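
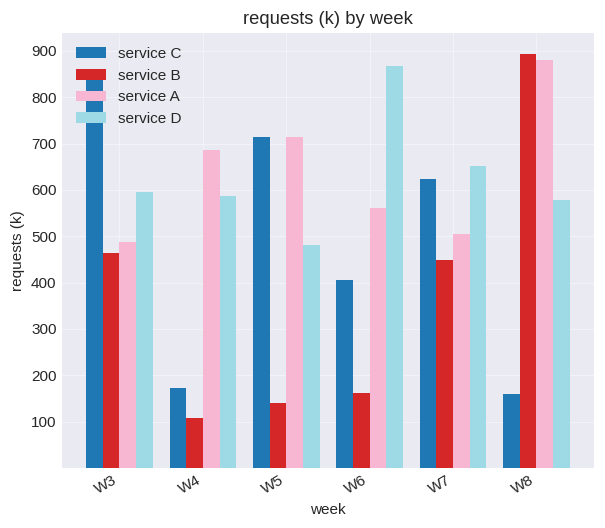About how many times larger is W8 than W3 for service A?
W8 ≈ 900, W3 ≈ 500; 900/500 ≈ 1.8.

≈ 1.8×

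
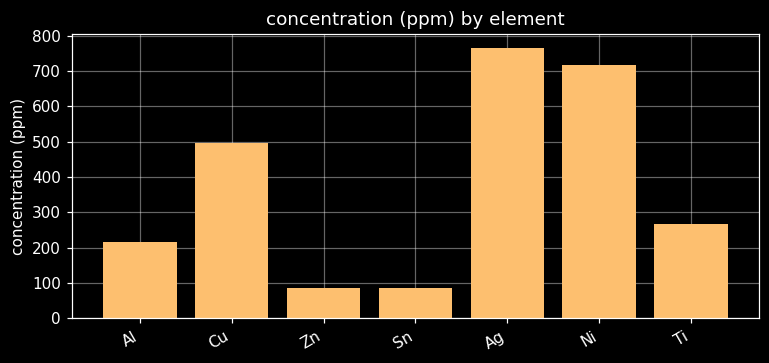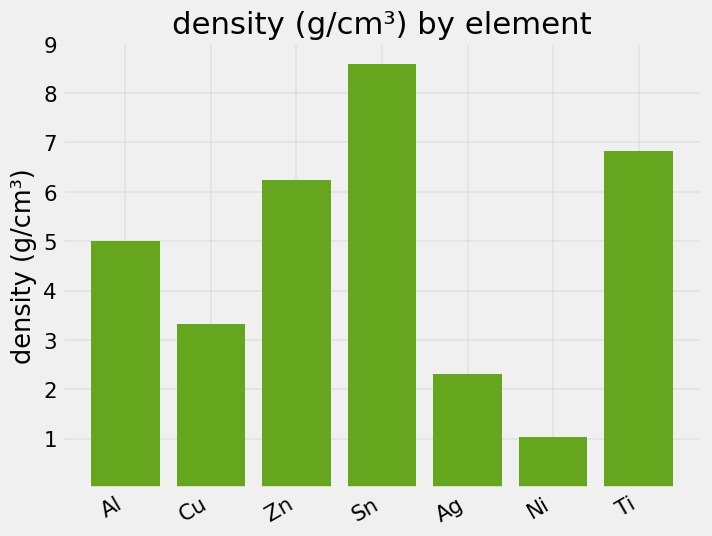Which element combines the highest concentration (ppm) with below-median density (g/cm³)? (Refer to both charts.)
Ag

Chart 2 median density (g/cm³) ≈ 5; below-median elements: Cu, Ag, Ni. Among those, Ag has the highest concentration (ppm) (≈ 800).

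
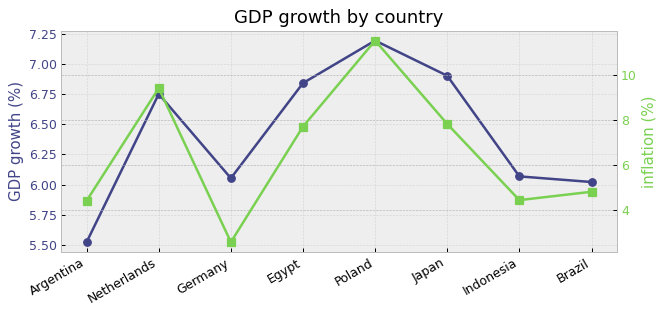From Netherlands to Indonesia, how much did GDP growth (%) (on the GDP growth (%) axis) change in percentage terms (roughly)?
≈ -11.8%

Netherlands ≈ 6.8, Indonesia ≈ 6.0; (6.0 − 6.8) / 6.8 ≈ -11.8%.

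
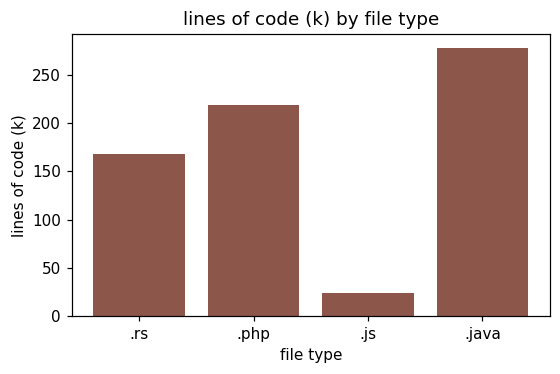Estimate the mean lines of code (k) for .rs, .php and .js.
≈ 142

(175 + 225 + 25) / 3 ≈ 142.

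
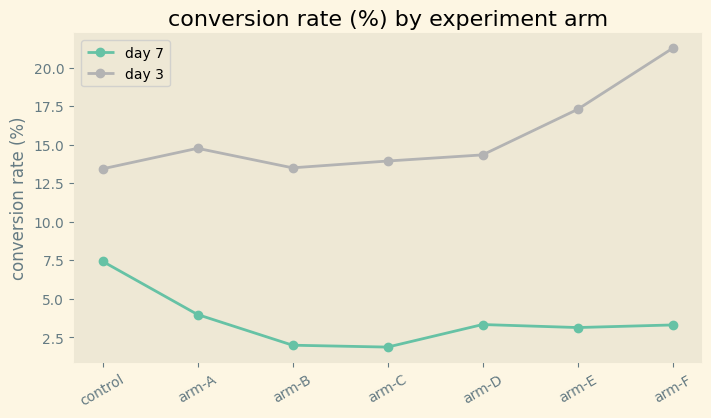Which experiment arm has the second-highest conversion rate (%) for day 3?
arm-E

Top 3 for day 3: arm-F ≈ 22, arm-E ≈ 18, arm-A ≈ 14.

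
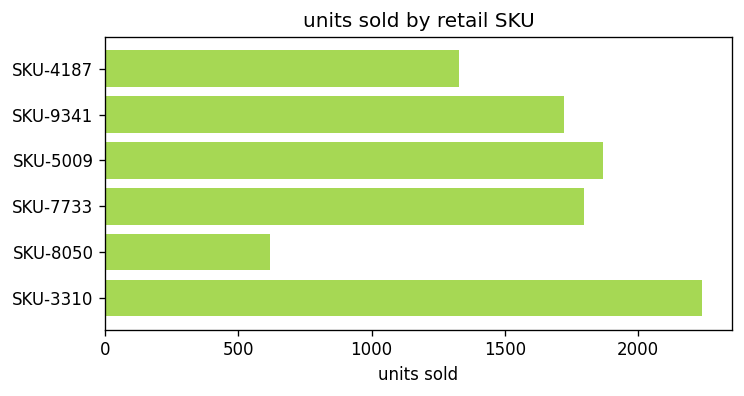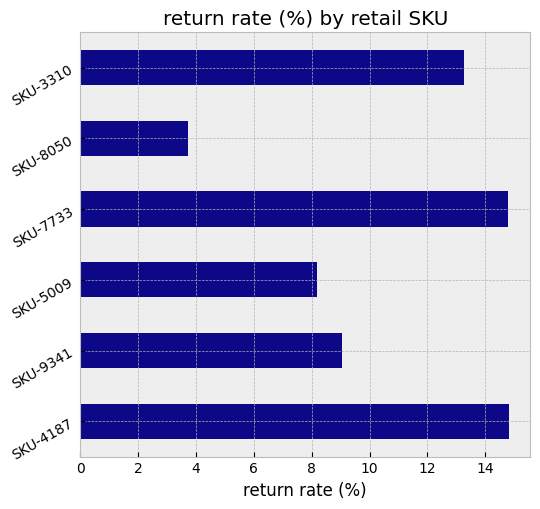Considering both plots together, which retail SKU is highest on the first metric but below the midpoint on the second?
Chart 2 median return rate (%) ≈ 12; below-median retail SKUs: SKU-9341, SKU-5009, SKU-8050. Among those, SKU-5009 has the highest units sold (≈ 2000).

SKU-5009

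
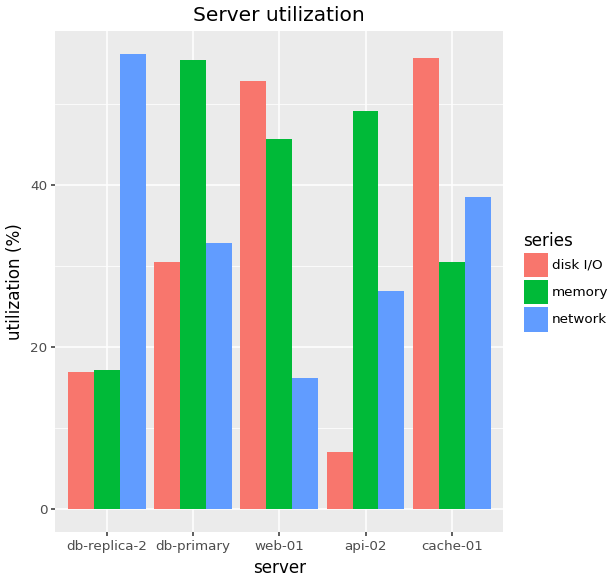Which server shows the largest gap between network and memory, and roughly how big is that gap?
db-replica-2: network ≈ 55, memory ≈ 15 → gap ≈ 40. Next-largest (web-01) is only ≈ 30.

db-replica-2, ≈ 40 %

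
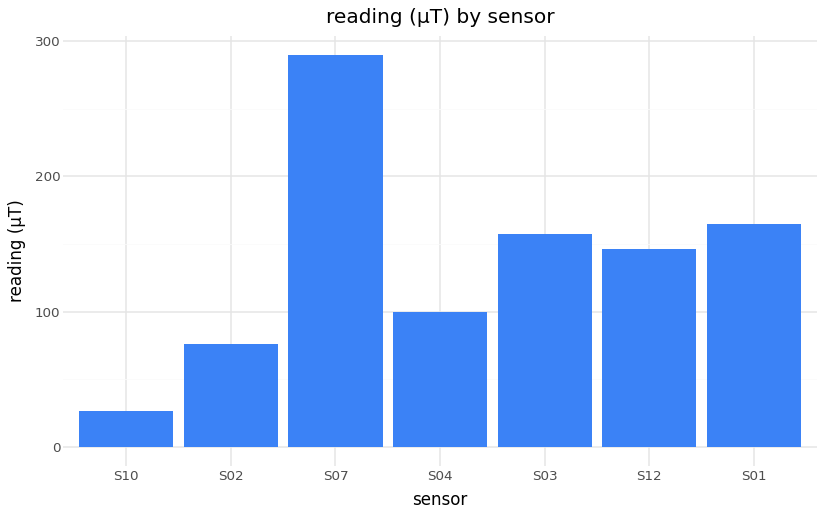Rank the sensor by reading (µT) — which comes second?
Top 3: S07 ≈ 300, S01 ≈ 175, S03 ≈ 150.

S01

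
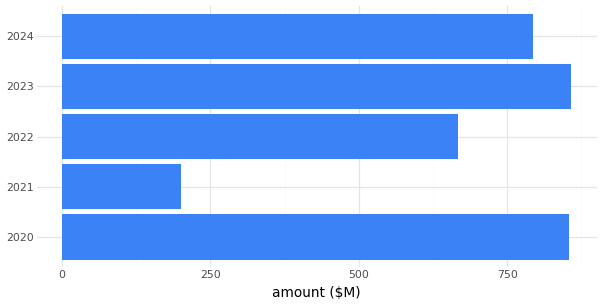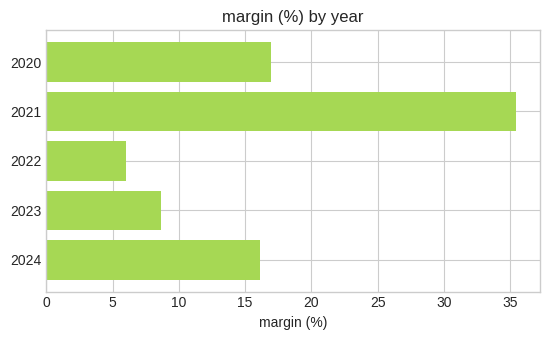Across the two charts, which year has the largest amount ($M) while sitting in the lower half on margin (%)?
Chart 2 median margin (%) ≈ 15; below-median years: 2022, 2023. Among those, 2023 has the highest amount ($M) (≈ 900).

2023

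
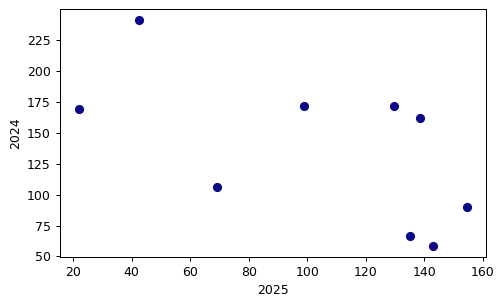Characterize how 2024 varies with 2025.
negative, moderate

Points are negatively correlated; moderate (|r| ≈ 0.6).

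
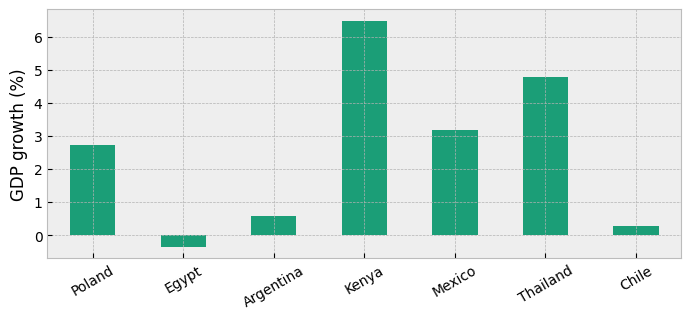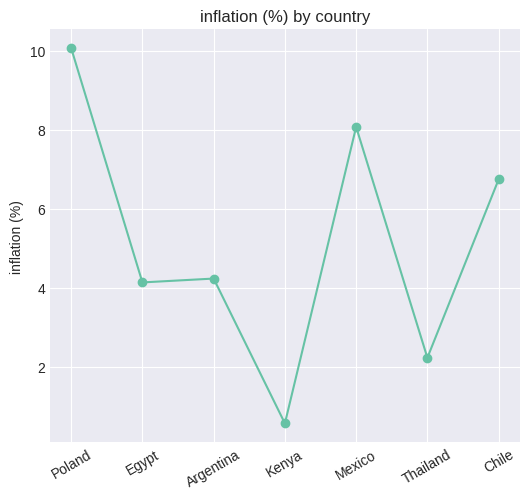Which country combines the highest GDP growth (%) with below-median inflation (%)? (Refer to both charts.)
Chart 2 median inflation (%) ≈ 4; below-median countries: Egypt, Kenya, Thailand. Among those, Kenya has the highest GDP growth (%) (≈ 6).

Kenya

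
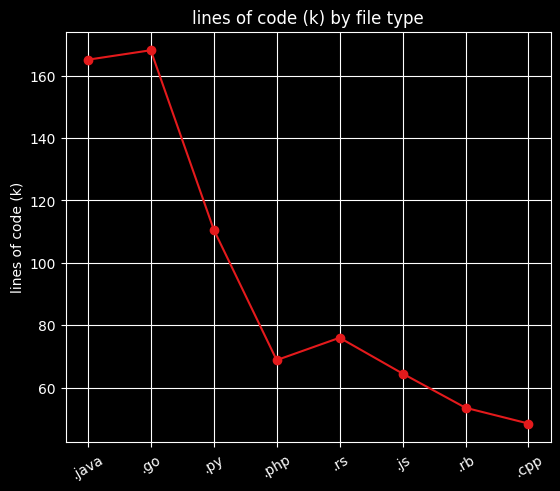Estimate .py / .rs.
.py ≈ 110, .rs ≈ 80; 110/80 ≈ 1.38.

≈ 1.38×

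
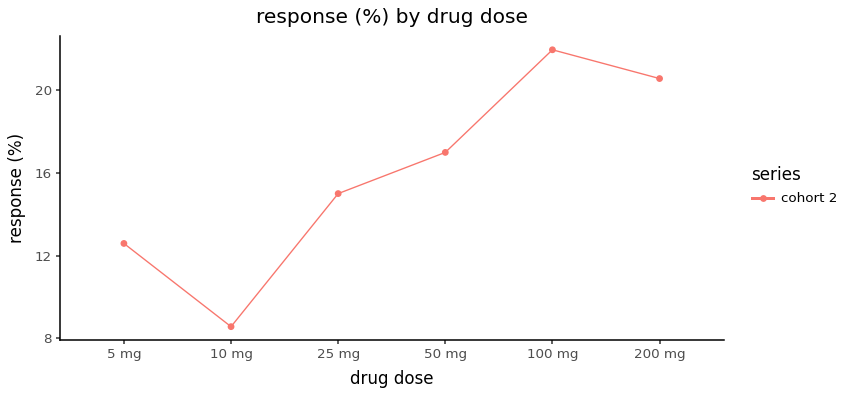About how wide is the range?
Max 100 mg ≈ 22, min 10 mg ≈ 8; range ≈ 14.

≈ 14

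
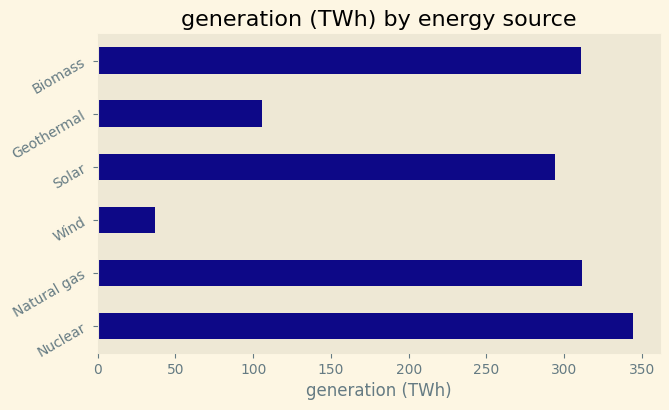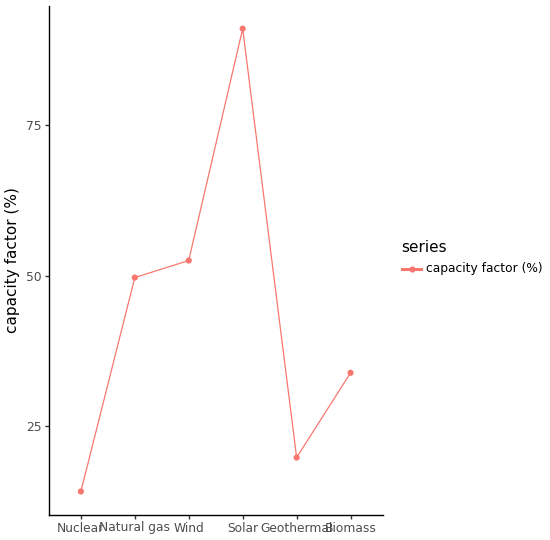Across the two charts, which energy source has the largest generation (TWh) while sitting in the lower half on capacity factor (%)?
Chart 2 median capacity factor (%) ≈ 40; below-median energy sources: Nuclear, Geothermal, Biomass. Among those, Nuclear has the highest generation (TWh) (≈ 350).

Nuclear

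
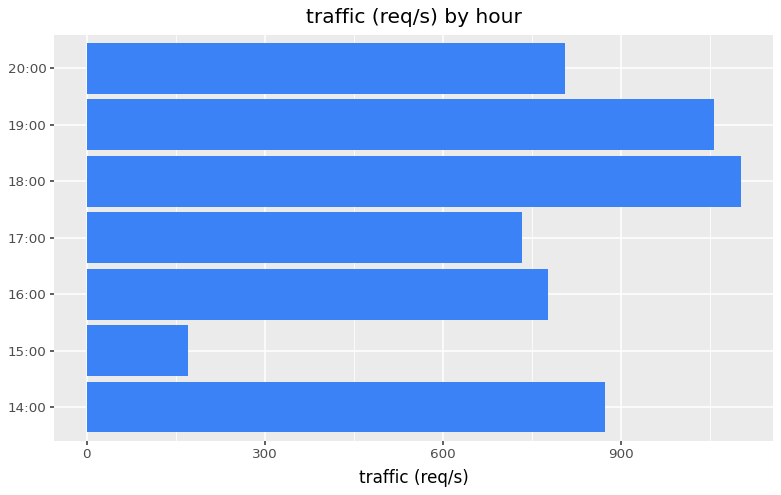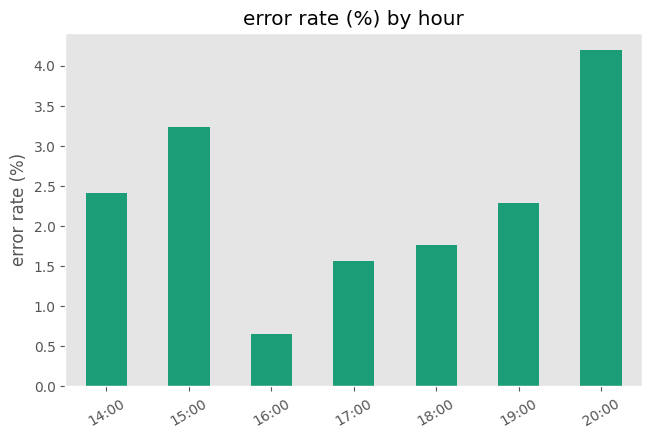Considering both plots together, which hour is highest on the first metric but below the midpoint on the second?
18:00

Chart 2 median error rate (%) ≈ 2.5; below-median hours: 16:00, 17:00, 18:00. Among those, 18:00 has the highest traffic (req/s) (≈ 1200).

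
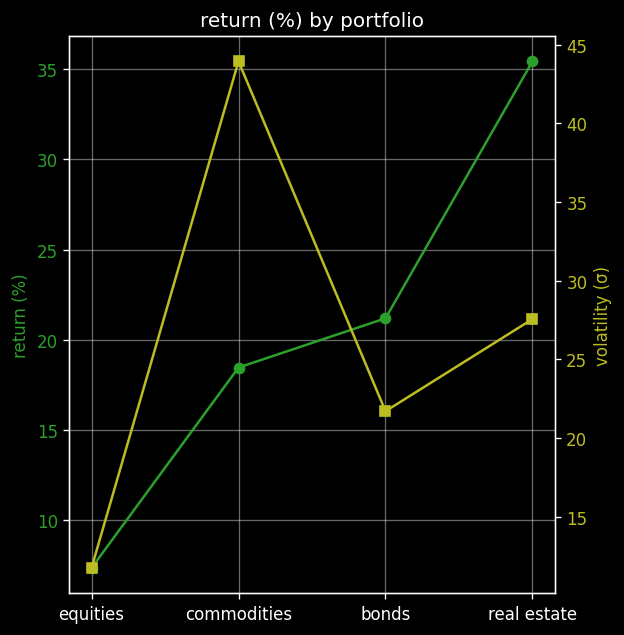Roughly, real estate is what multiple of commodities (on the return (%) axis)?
real estate ≈ 35, commodities ≈ 20; 35/20 ≈ 1.75.

≈ 1.75×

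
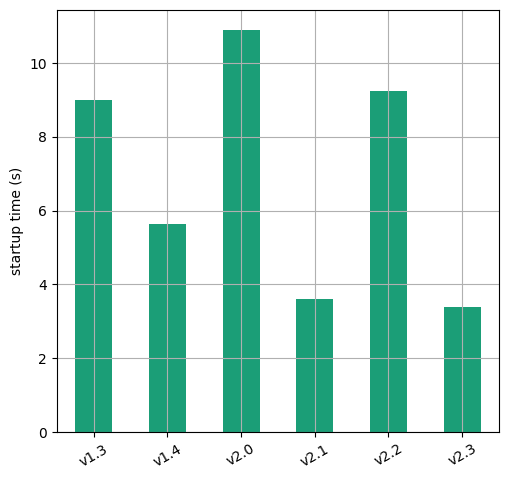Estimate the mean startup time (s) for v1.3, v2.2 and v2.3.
(9 + 9 + 3) / 3 ≈ 7.

≈ 7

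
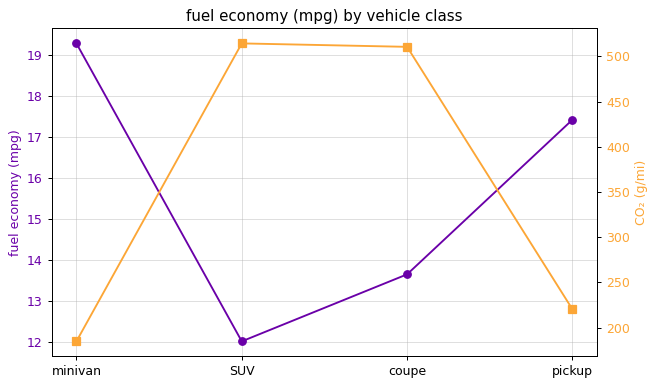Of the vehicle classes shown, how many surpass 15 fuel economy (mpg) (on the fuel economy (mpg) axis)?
Above 15: minivan, pickup.

2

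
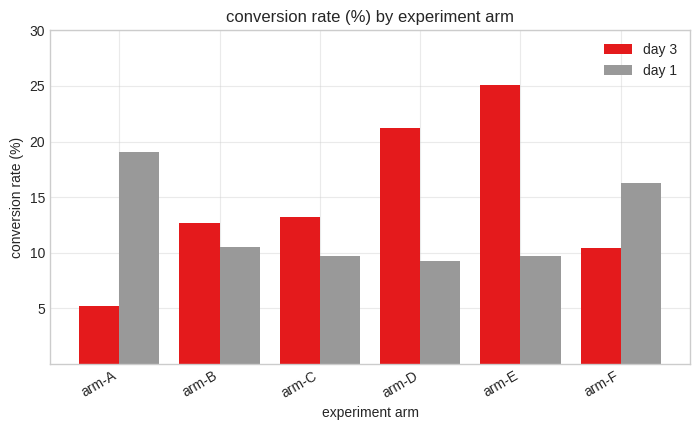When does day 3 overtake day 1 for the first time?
arm-B

arm-A: day 3 ≈ 5 vs day 1 ≈ 20 (not yet); arm-B: day 3 ≈ 15 vs day 1 ≈ 10 (first crossover).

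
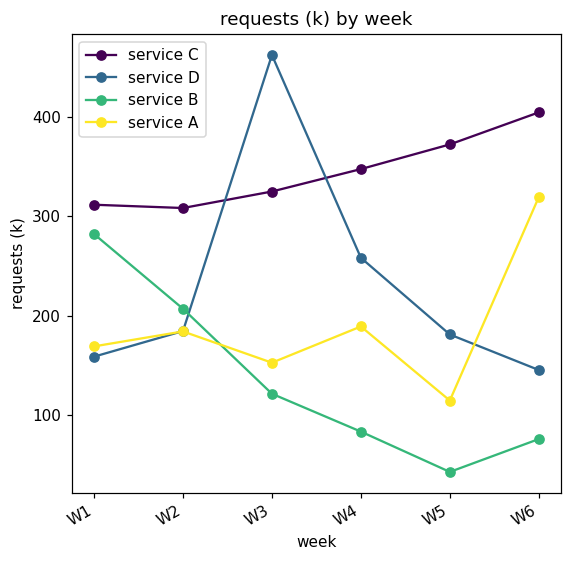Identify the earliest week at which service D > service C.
W2: service D ≈ 200 vs service C ≈ 300 (not yet); W3: service D ≈ 450 vs service C ≈ 300 (first crossover).

W3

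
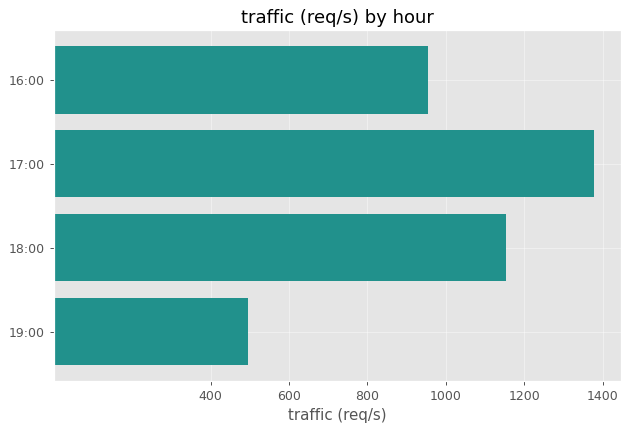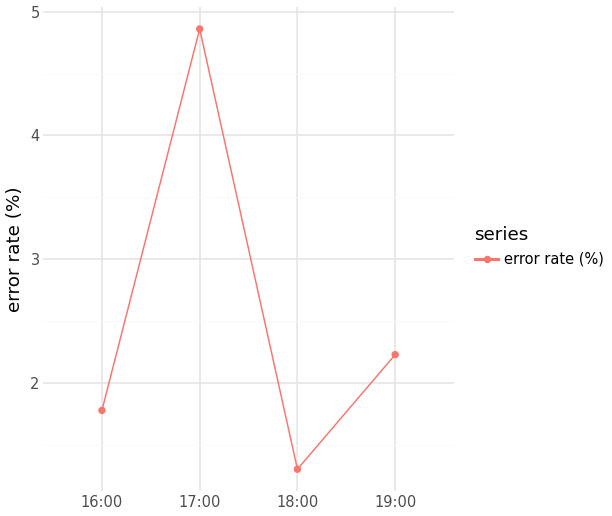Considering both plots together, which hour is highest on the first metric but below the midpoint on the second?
Chart 2 median error rate (%) ≈ 2; below-median hours: 16:00, 18:00. Among those, 18:00 has the highest traffic (req/s) (≈ 1200).

18:00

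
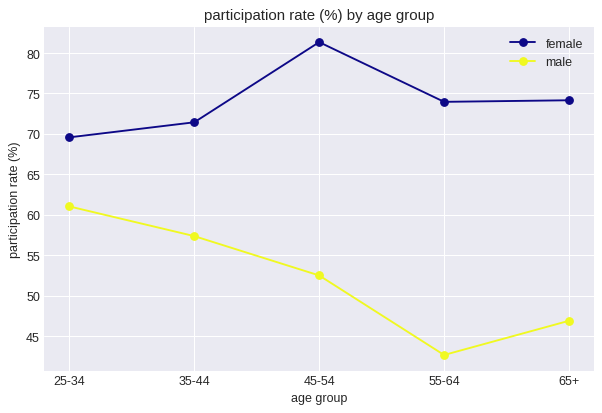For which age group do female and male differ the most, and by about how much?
55-64: female ≈ 75, male ≈ 45 → gap ≈ 30. Next-largest (45-54) is only ≈ 25.

55-64, ≈ 30 %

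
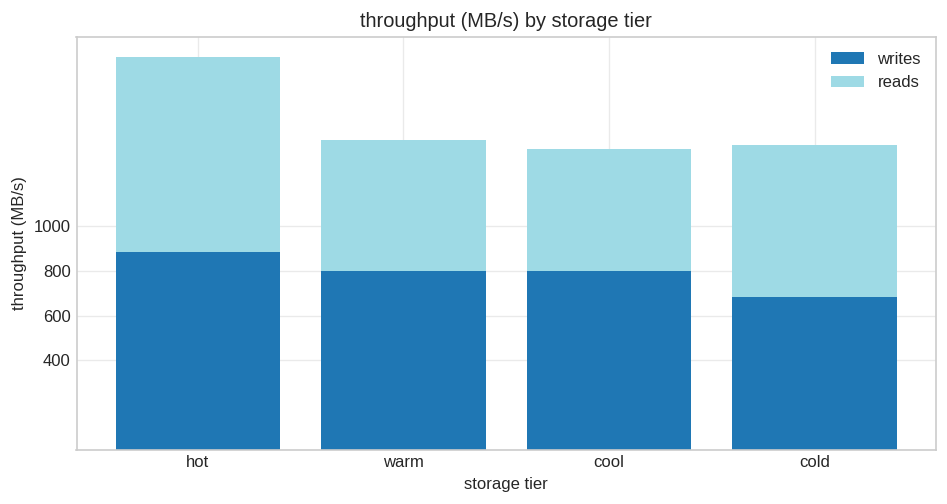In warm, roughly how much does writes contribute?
≈ 800

writes top ≈ 800, bottom ≈ 0; segment ≈ 800.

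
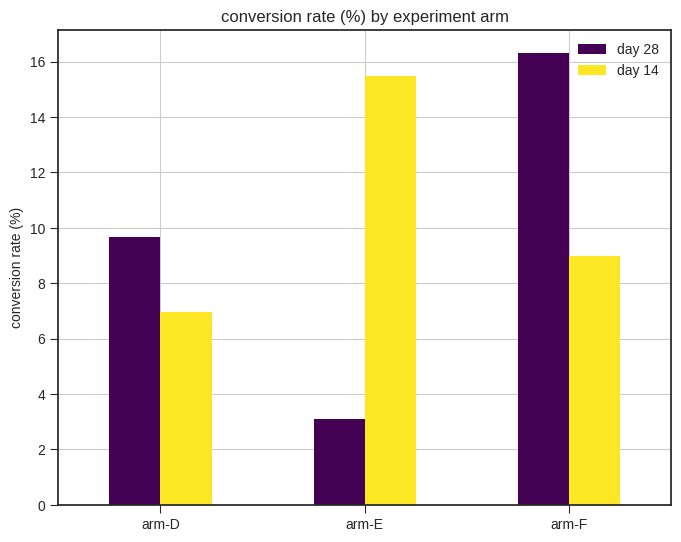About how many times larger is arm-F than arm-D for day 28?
≈ 1.6×

arm-F ≈ 16, arm-D ≈ 10; 16/10 ≈ 1.6.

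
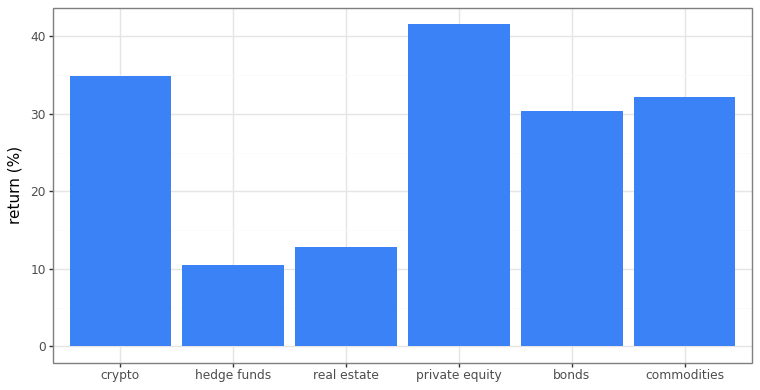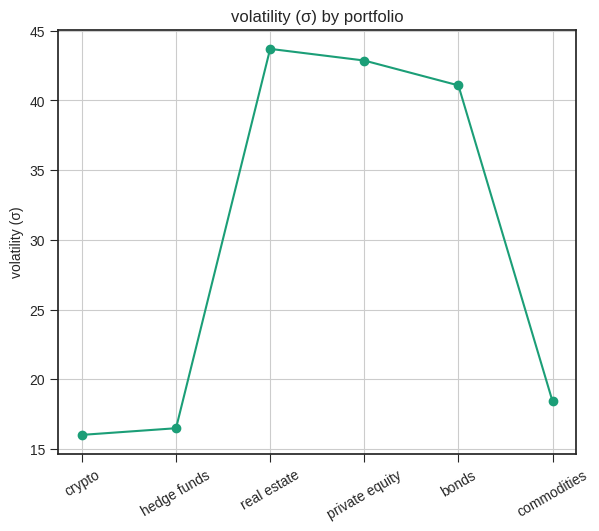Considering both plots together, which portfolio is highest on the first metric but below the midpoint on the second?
crypto

Chart 2 median volatility (σ) ≈ 30; below-median portfolios: crypto, hedge funds, commodities. Among those, crypto has the highest return (%) (≈ 35).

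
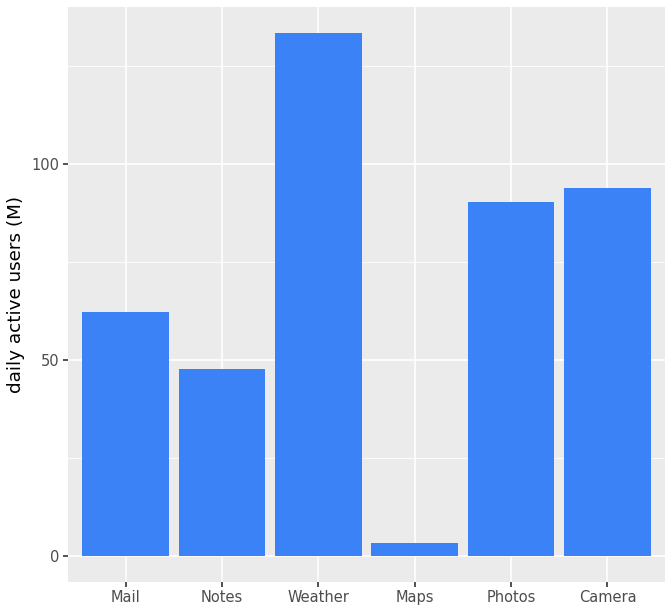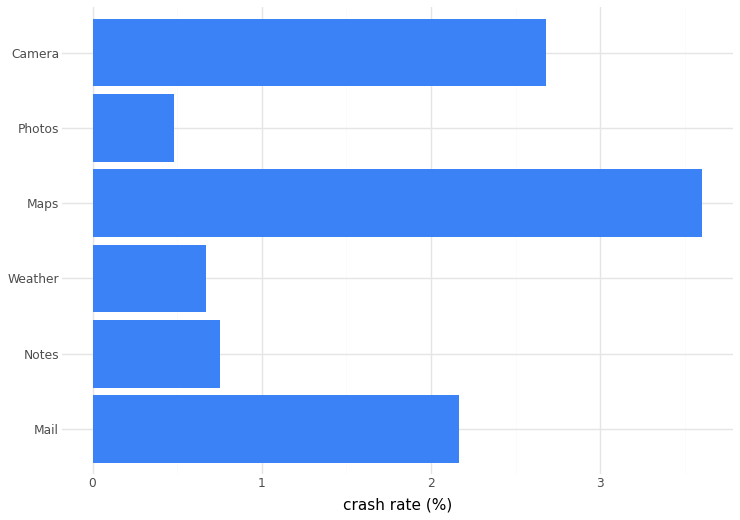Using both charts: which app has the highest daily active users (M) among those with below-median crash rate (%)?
Weather

Chart 2 median crash rate (%) ≈ 1.5; below-median apps: Notes, Weather, Photos. Among those, Weather has the highest daily active users (M) (≈ 140).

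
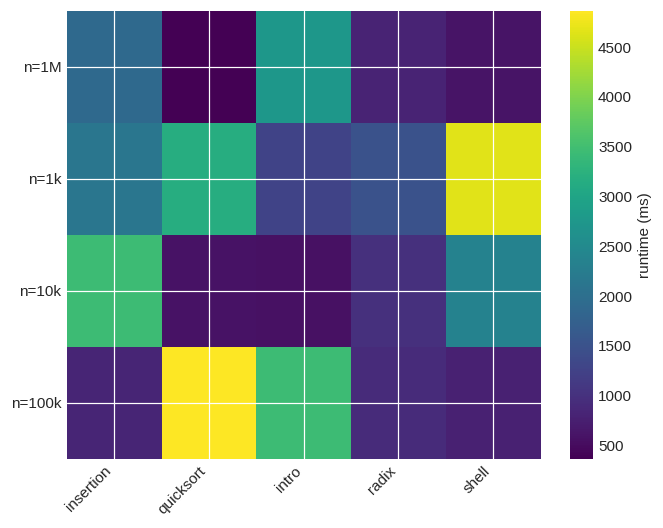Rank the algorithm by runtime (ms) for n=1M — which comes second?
insertion

Top 3 for n=1M: intro ≈ 2500, insertion ≈ 2000, radix ≈ 1000.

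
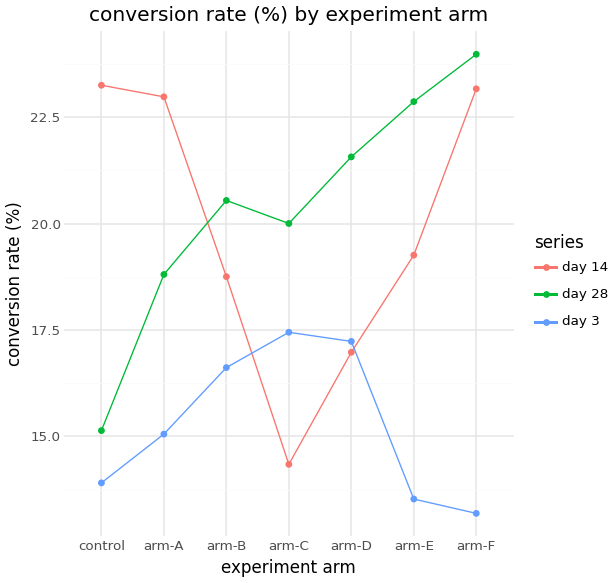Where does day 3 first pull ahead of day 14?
arm-C

arm-B: day 3 ≈ 17 vs day 14 ≈ 19 (not yet); arm-C: day 3 ≈ 17 vs day 14 ≈ 14 (first crossover).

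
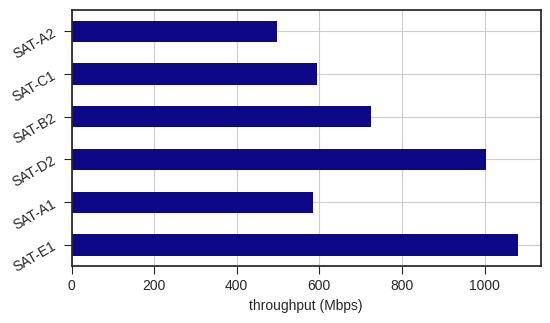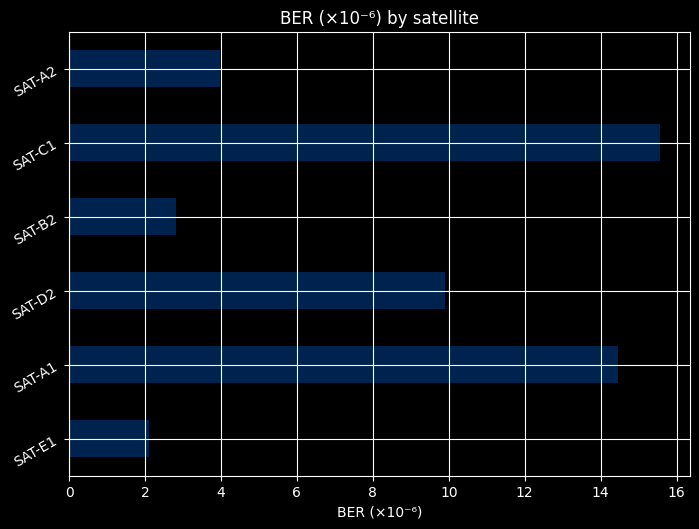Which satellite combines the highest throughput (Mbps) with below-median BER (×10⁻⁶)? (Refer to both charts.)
Chart 2 median BER (×10⁻⁶) ≈ 6; below-median satellites: SAT-E1, SAT-B2, SAT-A2. Among those, SAT-E1 has the highest throughput (Mbps) (≈ 1100).

SAT-E1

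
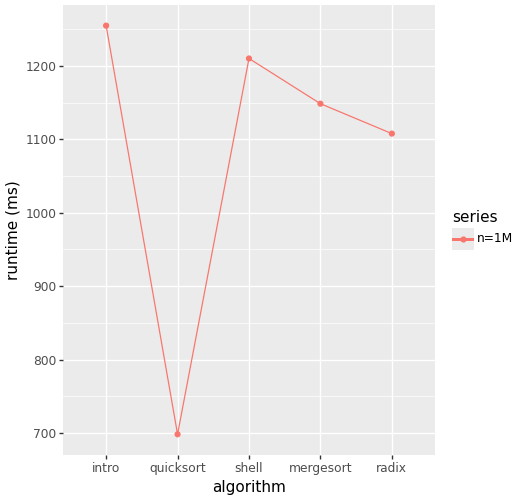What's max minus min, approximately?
Max intro ≈ 1250, min quicksort ≈ 700; range ≈ 550.

≈ 550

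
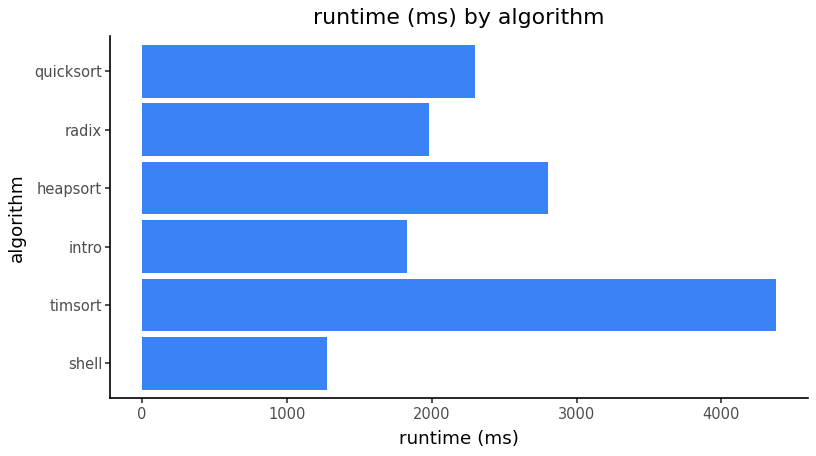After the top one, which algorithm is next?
Top 3: timsort ≈ 4500, heapsort ≈ 3000, quicksort ≈ 2500.

heapsort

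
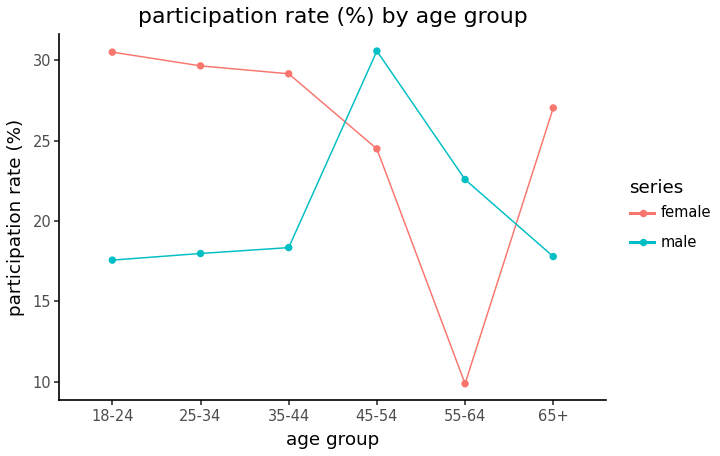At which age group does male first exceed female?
45-54

35-44: male ≈ 18 vs female ≈ 30 (not yet); 45-54: male ≈ 30 vs female ≈ 24 (first crossover).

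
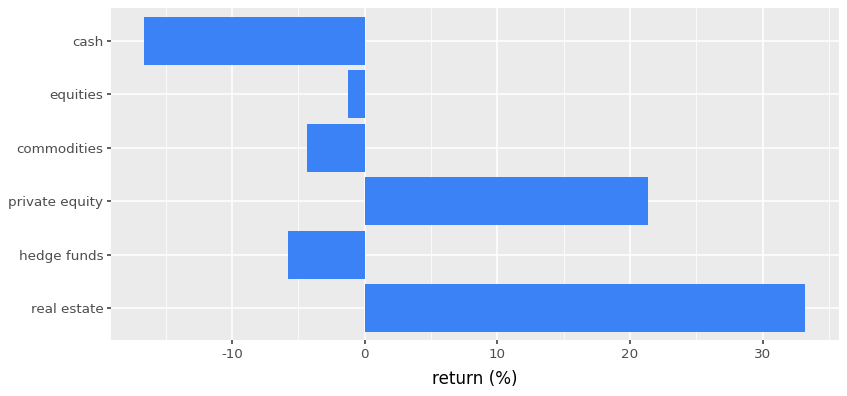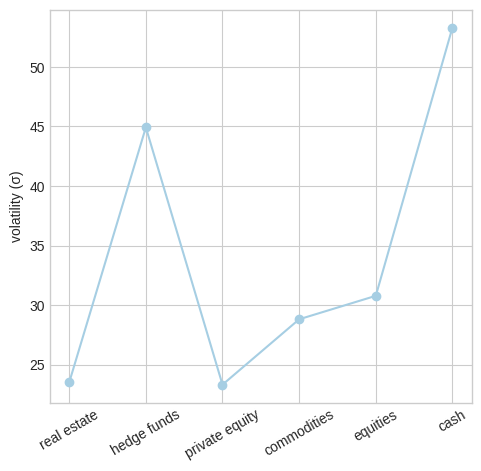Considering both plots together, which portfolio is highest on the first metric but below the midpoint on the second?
real estate

Chart 2 median volatility (σ) ≈ 30; below-median portfolios: real estate, private equity, commodities. Among those, real estate has the highest return (%) (≈ 35).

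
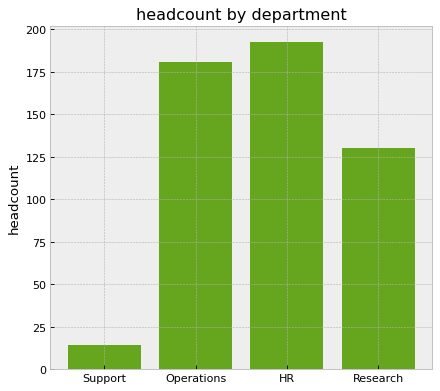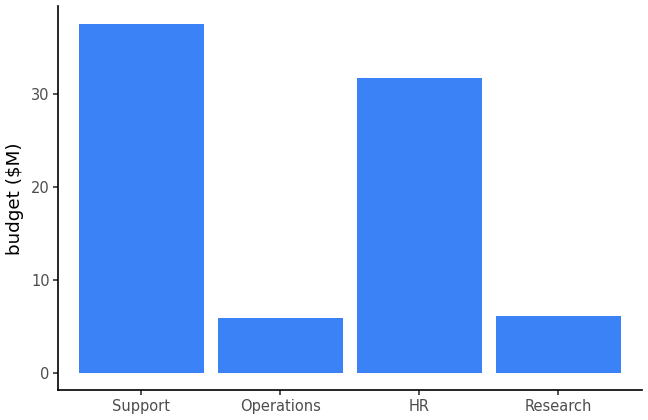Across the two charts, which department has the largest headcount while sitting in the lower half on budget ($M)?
Chart 2 median budget ($M) ≈ 20; below-median departments: Operations, Research. Among those, Operations has the highest headcount (≈ 180).

Operations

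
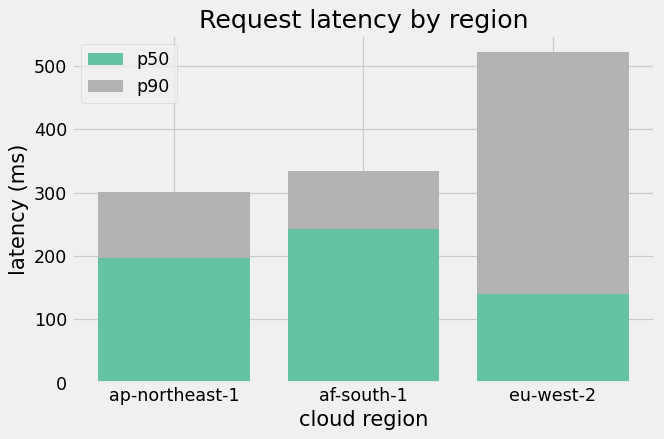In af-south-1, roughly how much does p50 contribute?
≈ 250

p50 top ≈ 250, bottom ≈ 0; segment ≈ 250.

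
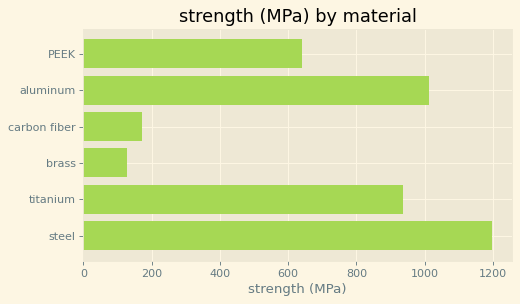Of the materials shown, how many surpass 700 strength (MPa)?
Above 700: aluminum, titanium, steel.

3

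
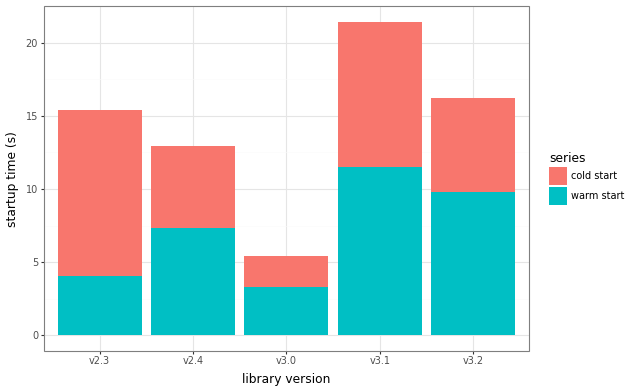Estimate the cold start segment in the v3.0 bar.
cold start top ≈ 6, bottom ≈ 4; segment ≈ 2.

≈ 2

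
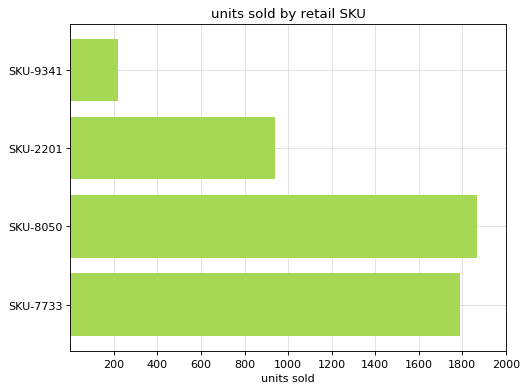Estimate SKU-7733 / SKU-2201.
≈ 1.8×

SKU-7733 ≈ 1800, SKU-2201 ≈ 1000; 1800/1000 ≈ 1.8.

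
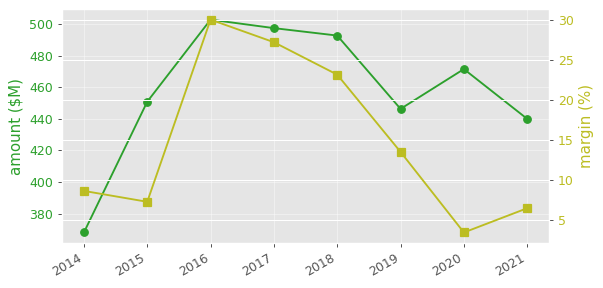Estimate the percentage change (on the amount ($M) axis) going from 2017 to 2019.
2017 ≈ 500, 2019 ≈ 440; (440 − 500) / 500 ≈ -12%.

≈ -12%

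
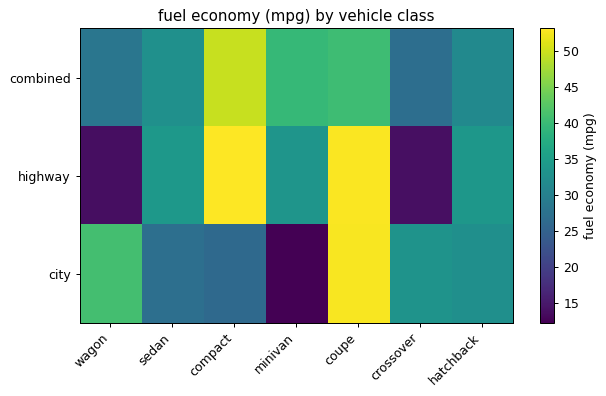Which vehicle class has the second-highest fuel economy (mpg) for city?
Top 3 for city: coupe ≈ 55, wagon ≈ 40, crossover ≈ 35.

wagon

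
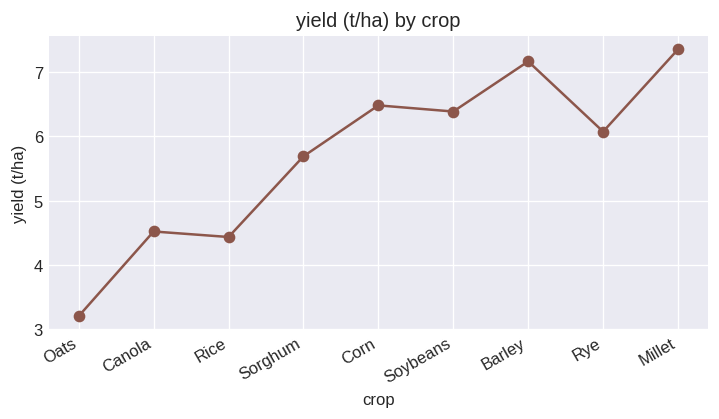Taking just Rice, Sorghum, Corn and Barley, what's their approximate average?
≈ 5.88

(4.5 + 5.5 + 6.5 + 7.0) / 4 ≈ 5.88.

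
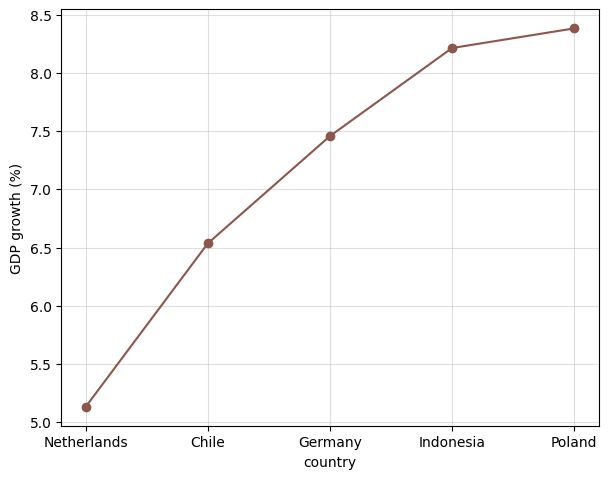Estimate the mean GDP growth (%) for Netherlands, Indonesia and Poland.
(5.0 + 8.0 + 8.5) / 3 ≈ 7.17.

≈ 7.17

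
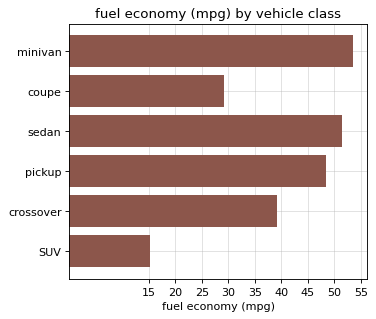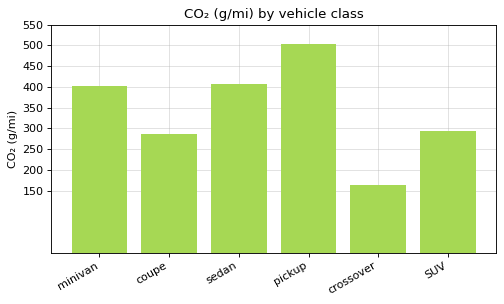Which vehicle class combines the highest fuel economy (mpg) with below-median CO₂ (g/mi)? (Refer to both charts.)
crossover

Chart 2 median CO₂ (g/mi) ≈ 350; below-median vehicle classes: coupe, crossover, SUV. Among those, crossover has the highest fuel economy (mpg) (≈ 40).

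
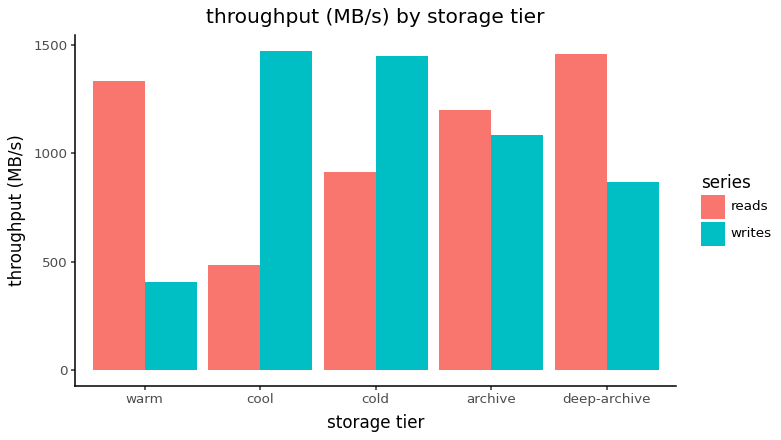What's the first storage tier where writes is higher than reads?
cool

warm: writes ≈ 400 vs reads ≈ 1400 (not yet); cool: writes ≈ 1400 vs reads ≈ 400 (first crossover).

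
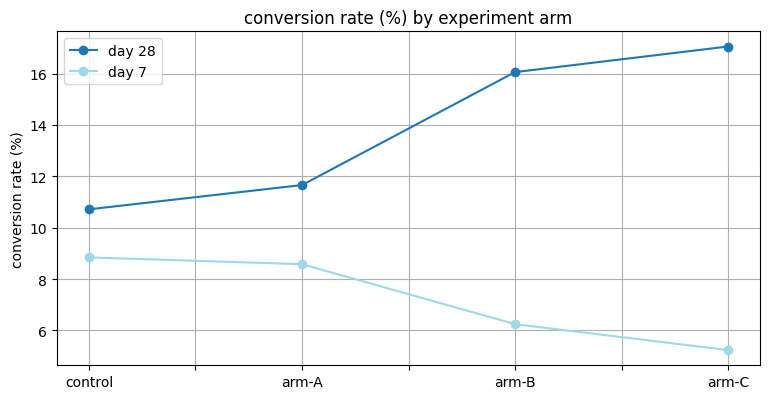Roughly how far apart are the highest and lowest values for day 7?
≈ 4

Max control ≈ 9, min arm-C ≈ 5; range ≈ 4.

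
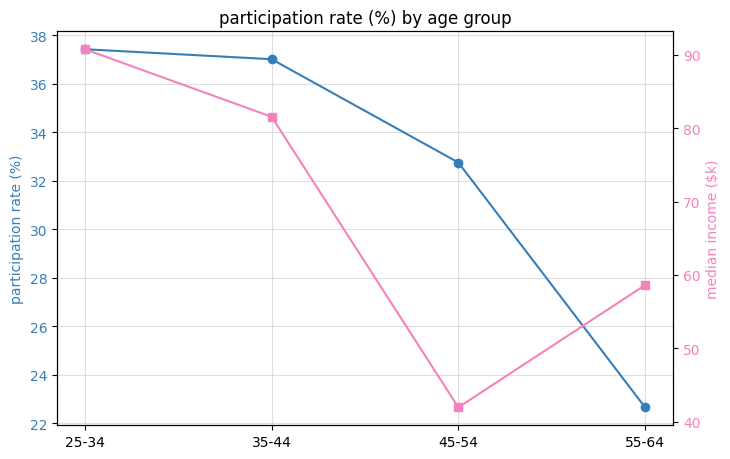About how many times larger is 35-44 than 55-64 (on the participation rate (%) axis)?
≈ 1.73×

35-44 ≈ 38, 55-64 ≈ 22; 38/22 ≈ 1.73.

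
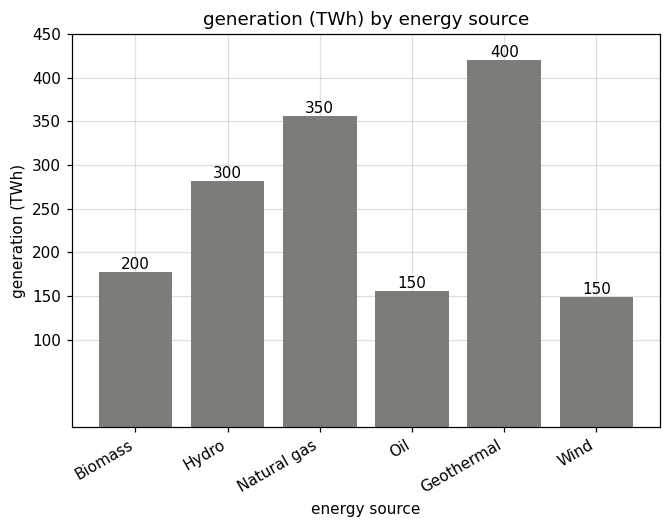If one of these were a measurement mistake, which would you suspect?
Geothermal ≈ 400; the rest sit between ≈ 150 and ≈ 350.

Geothermal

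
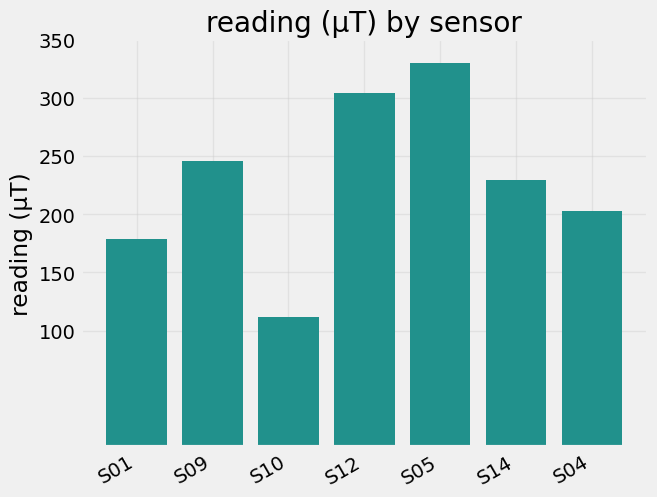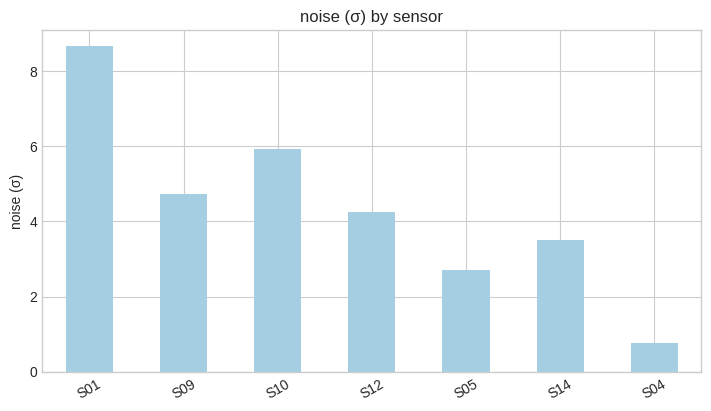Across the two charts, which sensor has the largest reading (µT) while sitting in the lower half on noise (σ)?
Chart 2 median noise (σ) ≈ 4; below-median sensors: S05, S14, S04. Among those, S05 has the highest reading (µT) (≈ 350).

S05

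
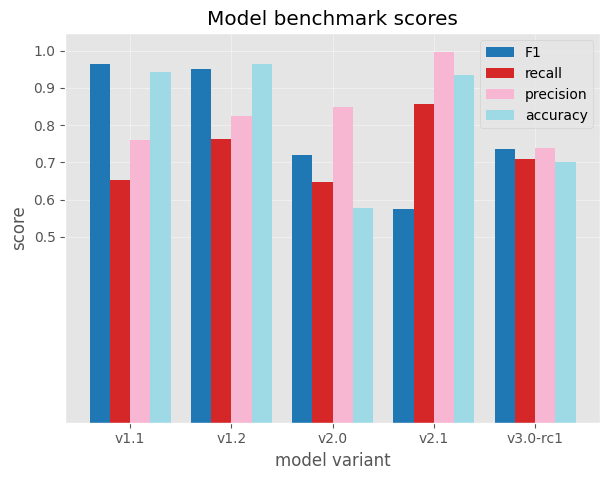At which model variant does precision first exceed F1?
v2.0

v1.2: precision ≈ 0.8 vs F1 ≈ 1.0 (not yet); v2.0: precision ≈ 0.8 vs F1 ≈ 0.7 (first crossover).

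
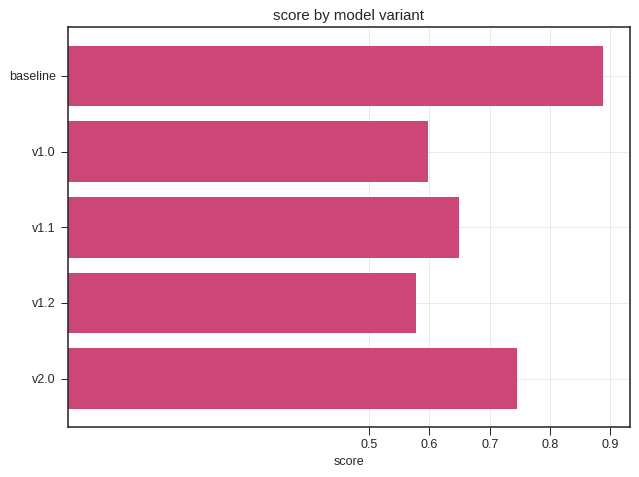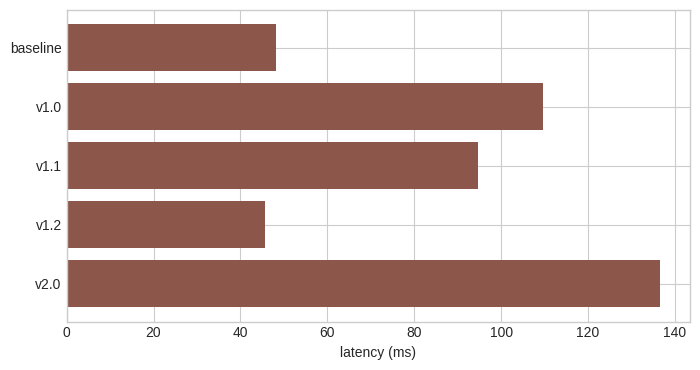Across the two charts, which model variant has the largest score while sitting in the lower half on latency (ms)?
baseline

Chart 2 median latency (ms) ≈ 100; below-median model variants: baseline, v1.2. Among those, baseline has the highest score (≈ 0.9).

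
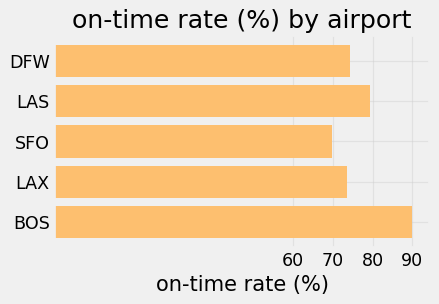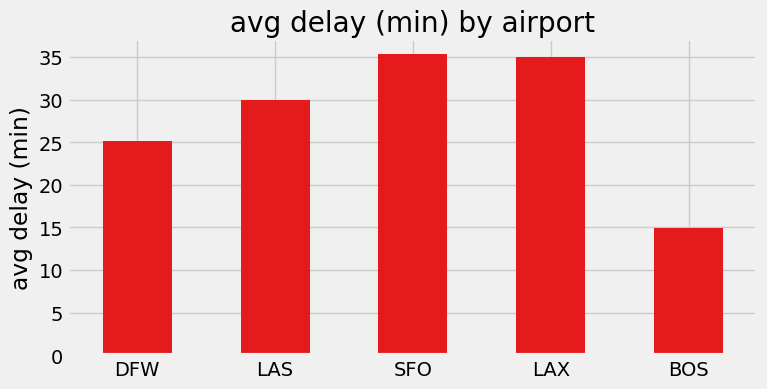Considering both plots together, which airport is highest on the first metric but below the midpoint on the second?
Chart 2 median avg delay (min) ≈ 30; below-median airports: DFW, BOS. Among those, BOS has the highest on-time rate (%) (≈ 90).

BOS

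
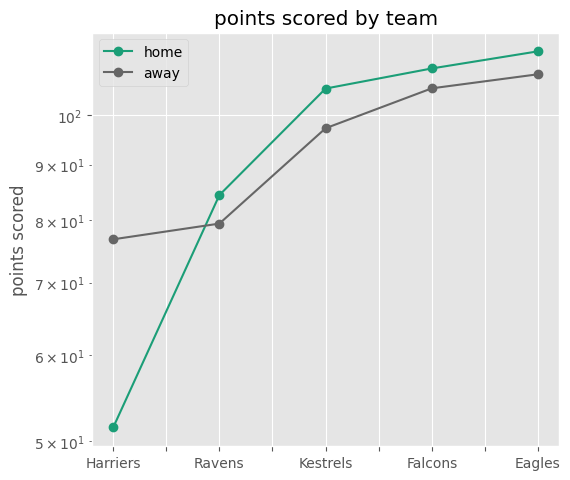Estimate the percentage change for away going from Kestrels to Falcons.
≈ +10%

Kestrels ≈ 100, Falcons ≈ 110; (110 − 100) / 100 ≈ +10%.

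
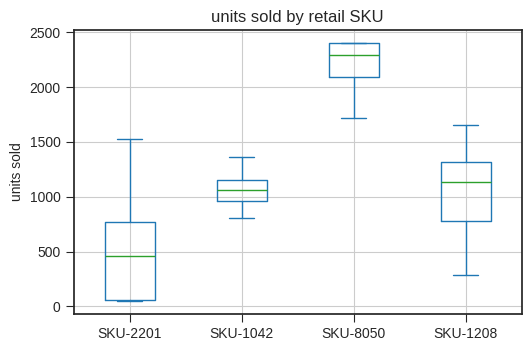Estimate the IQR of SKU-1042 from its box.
Q3 ≈ 1200, Q1 ≈ 1000; IQR ≈ 200.

≈ 200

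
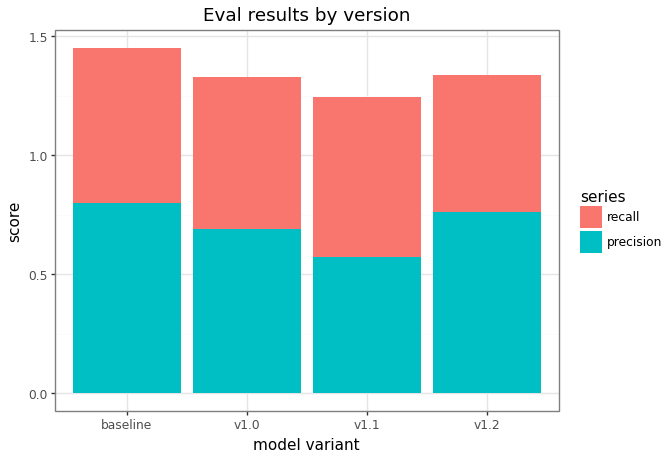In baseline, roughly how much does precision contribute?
≈ 0.8

precision top ≈ 0.8, bottom ≈ 0.0; segment ≈ 0.8.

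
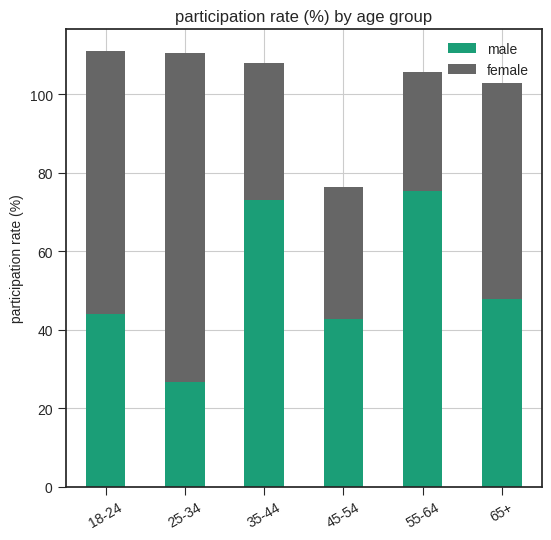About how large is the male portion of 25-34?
male top ≈ 30, bottom ≈ 0; segment ≈ 30.

≈ 30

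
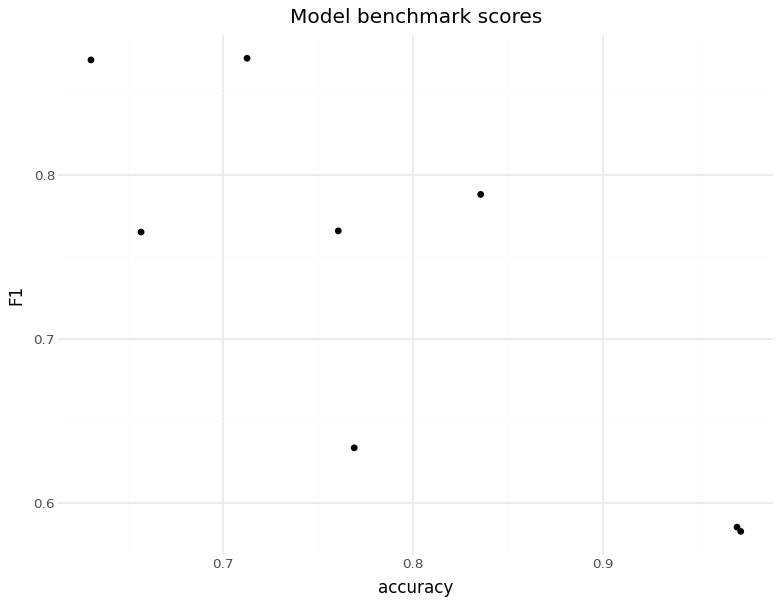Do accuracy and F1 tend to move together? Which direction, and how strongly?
negative, strong

Points are negatively correlated; strong (|r| ≈ 0.8).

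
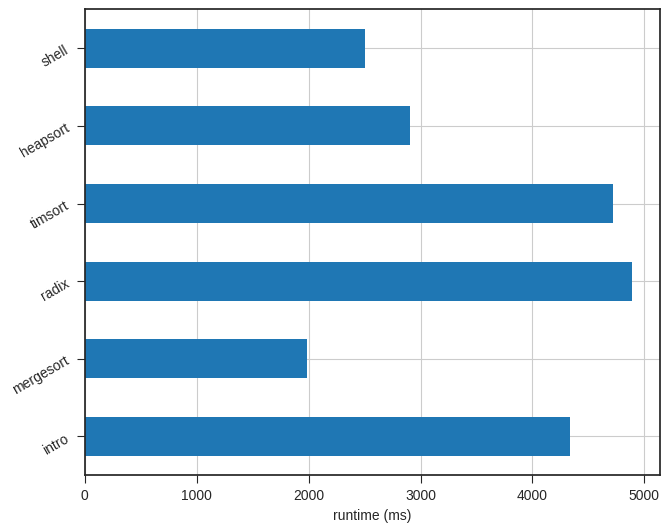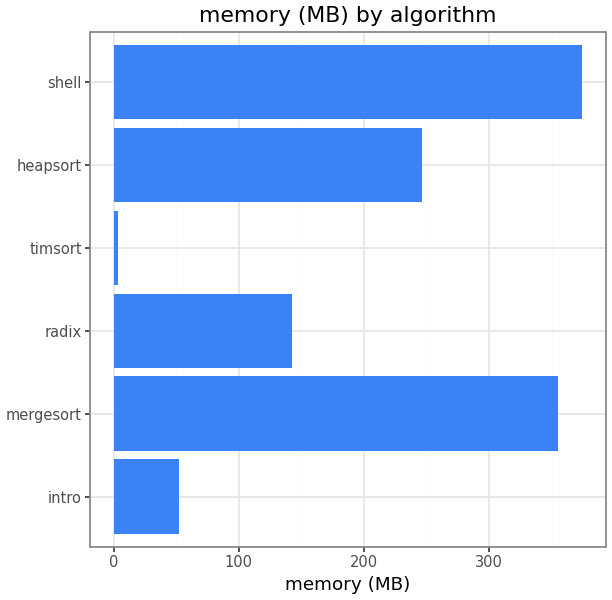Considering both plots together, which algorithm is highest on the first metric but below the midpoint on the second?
radix

Chart 2 median memory (MB) ≈ 200; below-median algorithms: intro, radix, timsort. Among those, radix has the highest runtime (ms) (≈ 5000).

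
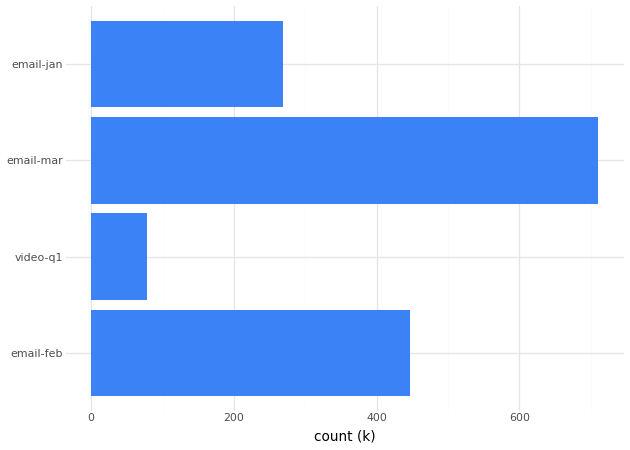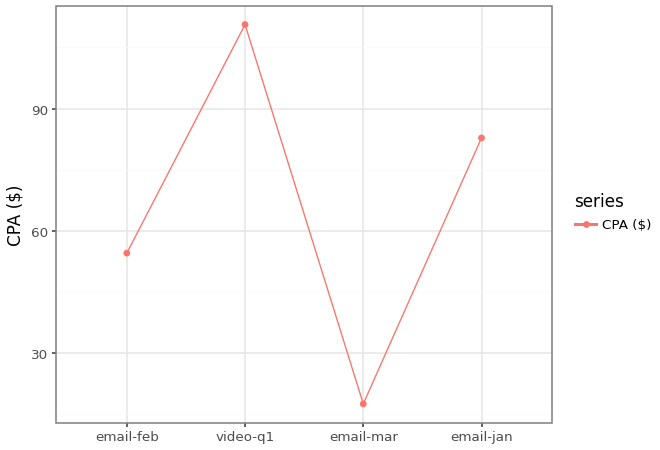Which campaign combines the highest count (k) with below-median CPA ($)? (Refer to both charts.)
Chart 2 median CPA ($) ≈ 60; below-median campaigns: email-feb, email-mar. Among those, email-mar has the highest count (k) (≈ 700).

email-mar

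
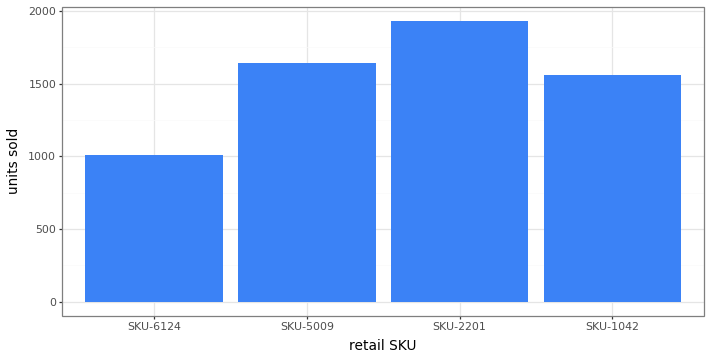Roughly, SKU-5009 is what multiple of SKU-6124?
≈ 1.6×

SKU-5009 ≈ 1600, SKU-6124 ≈ 1000; 1600/1000 ≈ 1.6.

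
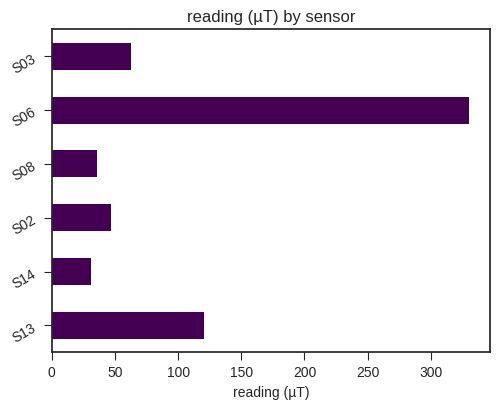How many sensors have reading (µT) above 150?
1

Above 150: S06.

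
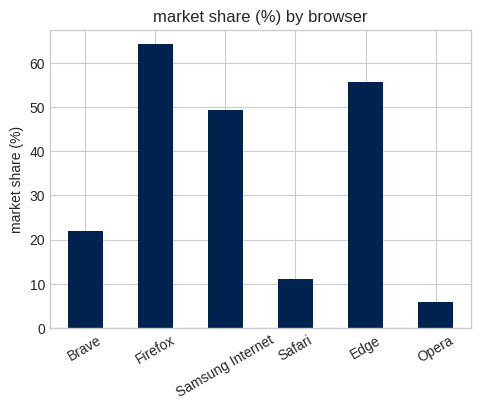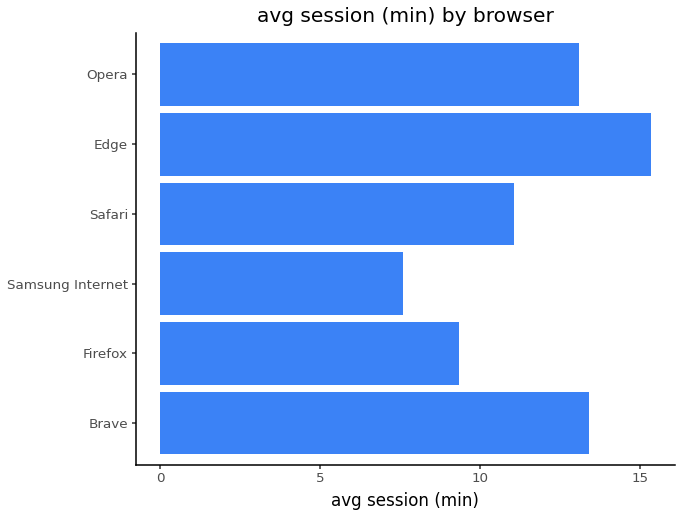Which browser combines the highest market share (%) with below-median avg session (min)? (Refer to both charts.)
Firefox

Chart 2 median avg session (min) ≈ 12; below-median browsers: Firefox, Samsung Internet, Safari. Among those, Firefox has the highest market share (%) (≈ 60).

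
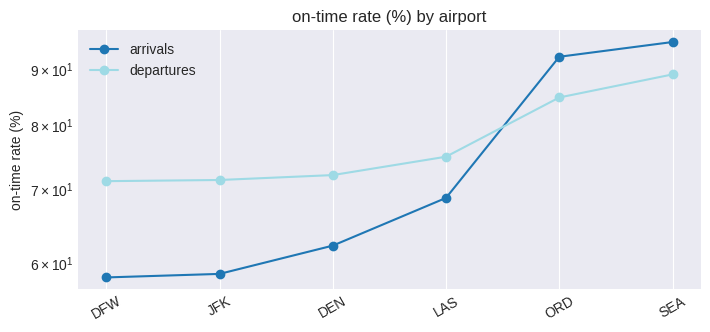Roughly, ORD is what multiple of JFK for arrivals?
≈ 1.5×

ORD ≈ 90, JFK ≈ 60; 90/60 ≈ 1.5.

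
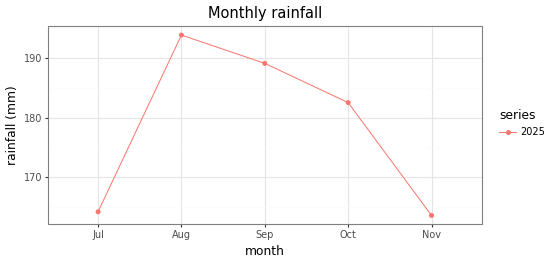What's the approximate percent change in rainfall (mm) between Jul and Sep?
Jul ≈ 165, Sep ≈ 190; (190 − 165) / 165 ≈ +15.2%.

≈ +15.2%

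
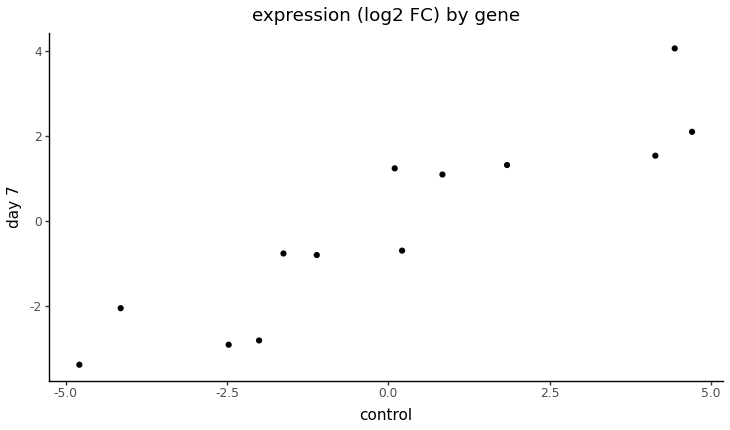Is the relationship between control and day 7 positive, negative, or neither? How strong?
positive, strong

Points are positively correlated; strong (|r| ≈ 0.9).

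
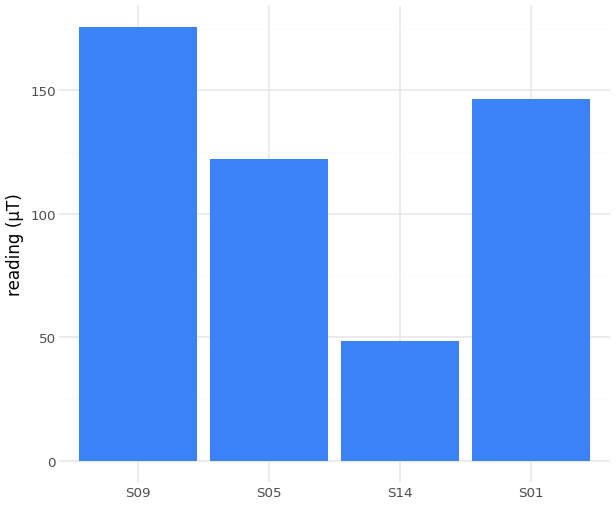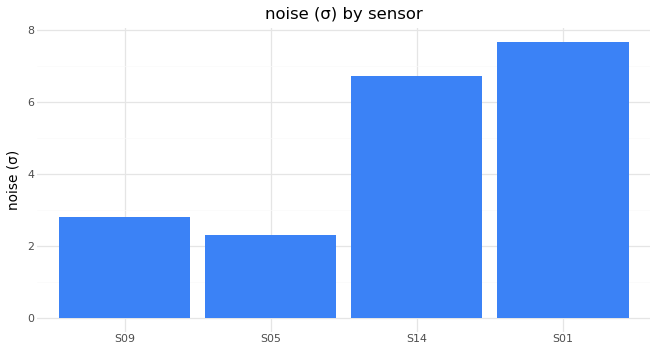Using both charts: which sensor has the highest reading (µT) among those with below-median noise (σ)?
Chart 2 median noise (σ) ≈ 5; below-median sensors: S09, S05. Among those, S09 has the highest reading (µT) (≈ 180).

S09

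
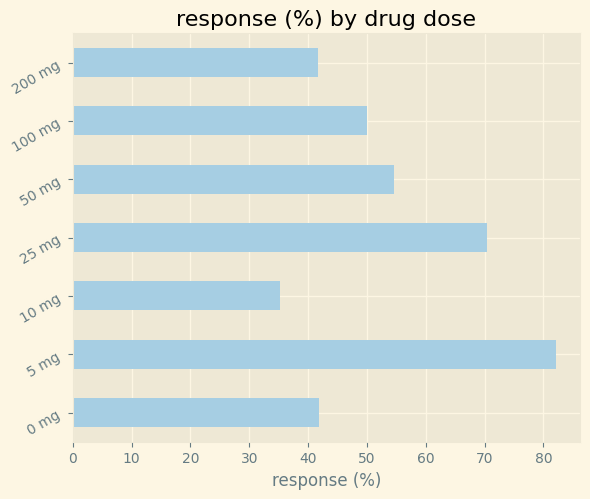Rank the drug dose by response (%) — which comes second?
Top 3: 5 mg ≈ 80, 25 mg ≈ 70, 50 mg ≈ 50.

25 mg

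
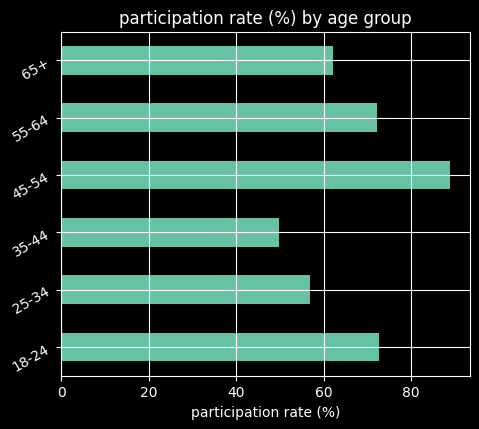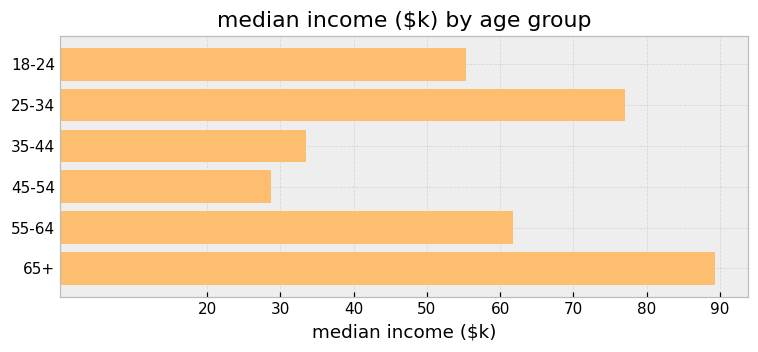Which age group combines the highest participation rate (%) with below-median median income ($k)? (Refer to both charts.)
Chart 2 median median income ($k) ≈ 60; below-median age groups: 18-24, 35-44, 45-54. Among those, 45-54 has the highest participation rate (%) (≈ 90).

45-54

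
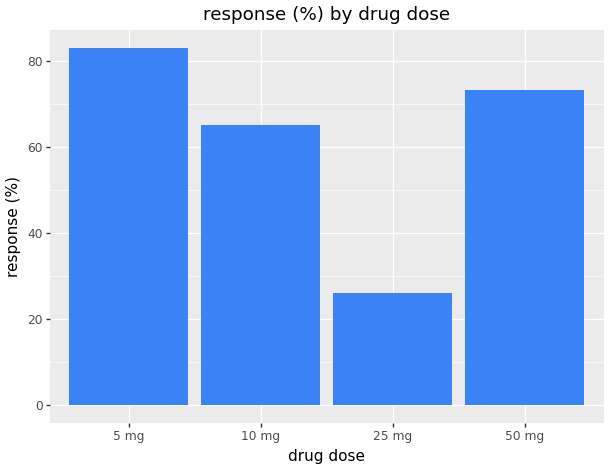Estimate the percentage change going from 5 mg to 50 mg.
5 mg ≈ 80, 50 mg ≈ 70; (70 − 80) / 80 ≈ -12.5%.

≈ -12.5%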